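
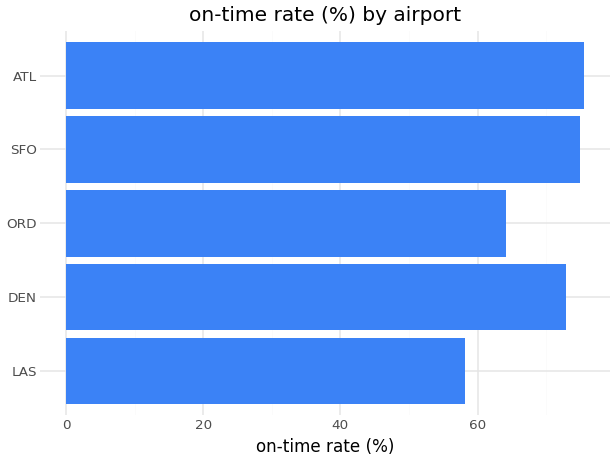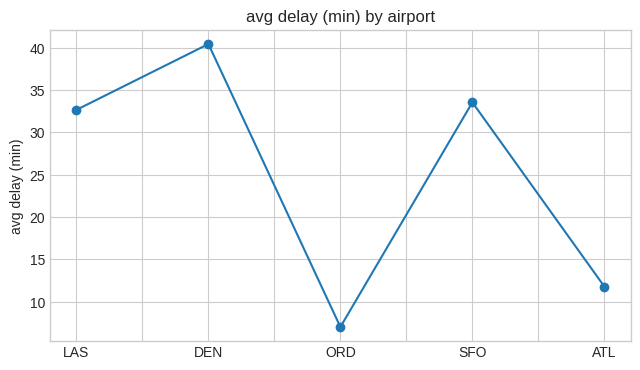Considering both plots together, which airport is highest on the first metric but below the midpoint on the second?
Chart 2 median avg delay (min) ≈ 35; below-median airports: ORD, ATL. Among those, ATL has the highest on-time rate (%) (≈ 80).

ATL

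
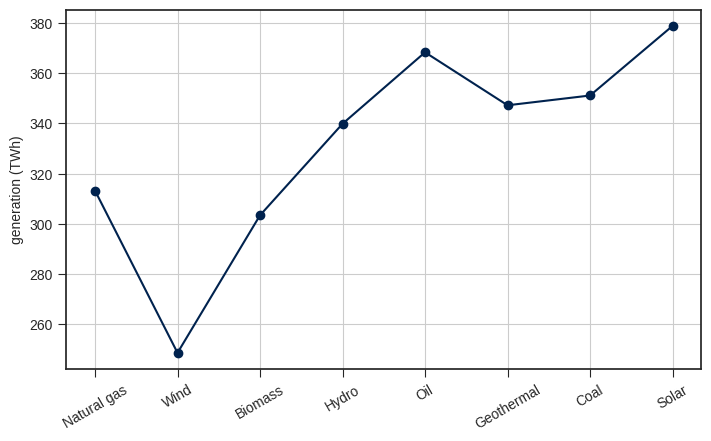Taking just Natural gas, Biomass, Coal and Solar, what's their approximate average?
(320 + 300 + 360 + 380) / 4 ≈ 340.

≈ 340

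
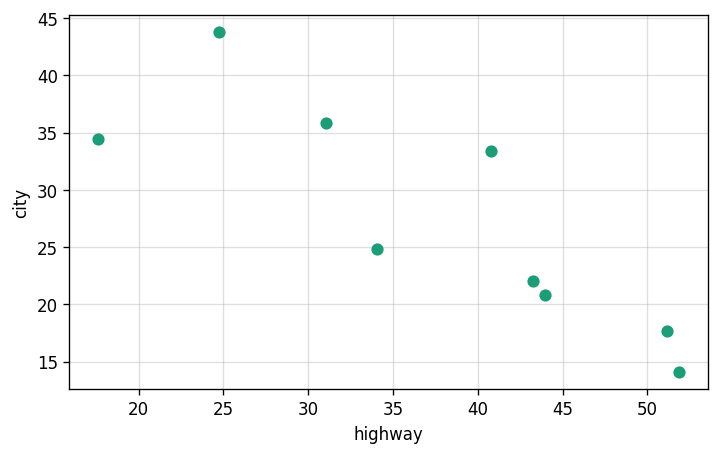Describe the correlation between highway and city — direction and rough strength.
Points are negatively correlated; strong (|r| ≈ 0.8).

negative, strong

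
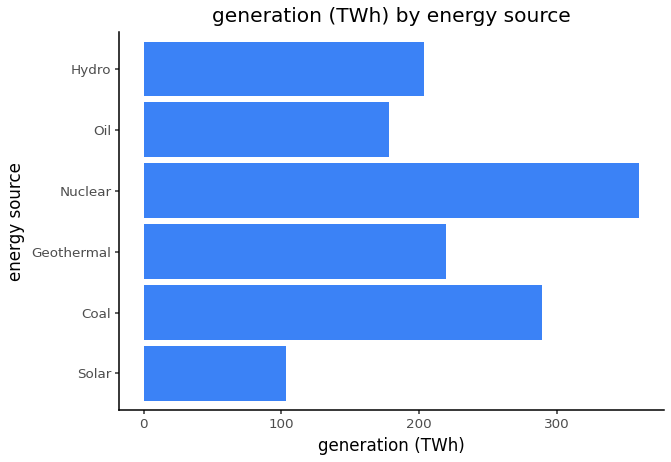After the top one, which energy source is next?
Top 3: Nuclear ≈ 350, Coal ≈ 300, Geothermal ≈ 200.

Coal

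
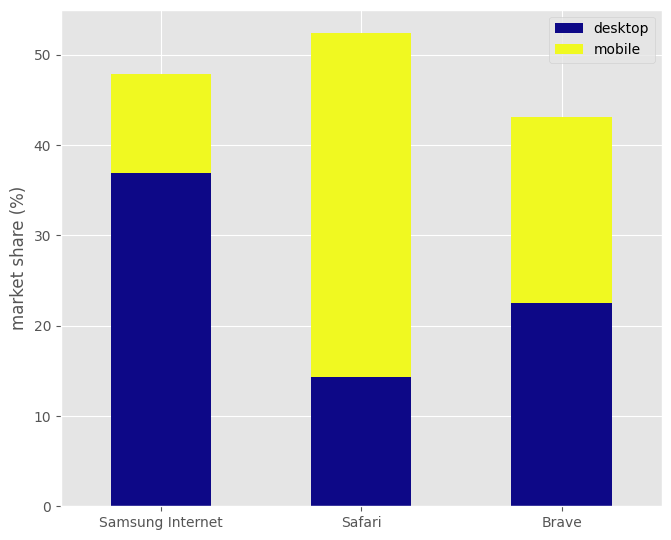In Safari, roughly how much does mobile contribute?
≈ 35

mobile top ≈ 50, bottom ≈ 15; segment ≈ 35.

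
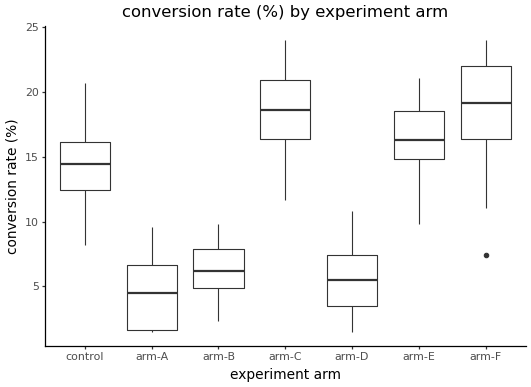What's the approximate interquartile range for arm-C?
Q3 ≈ 20, Q1 ≈ 16; IQR ≈ 4.

≈ 4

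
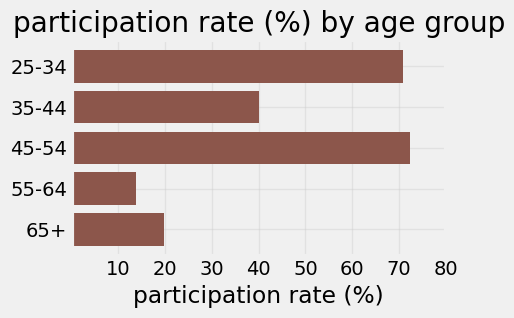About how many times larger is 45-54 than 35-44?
≈ 1.75×

45-54 ≈ 70, 35-44 ≈ 40; 70/40 ≈ 1.75.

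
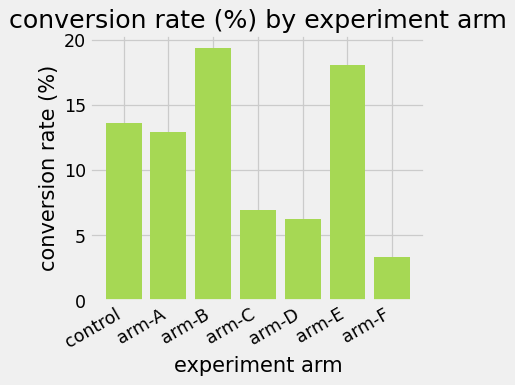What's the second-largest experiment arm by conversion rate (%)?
Top 3: arm-B ≈ 20, arm-E ≈ 18, control ≈ 14.

arm-E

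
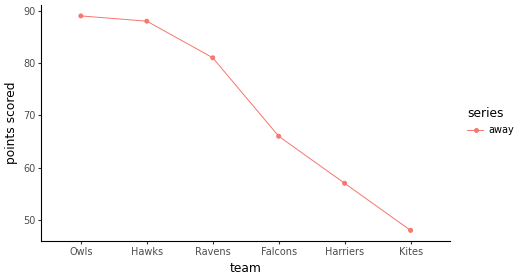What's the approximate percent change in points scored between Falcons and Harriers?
≈ -15.4%

Falcons ≈ 65, Harriers ≈ 55; (55 − 65) / 65 ≈ -15.4%.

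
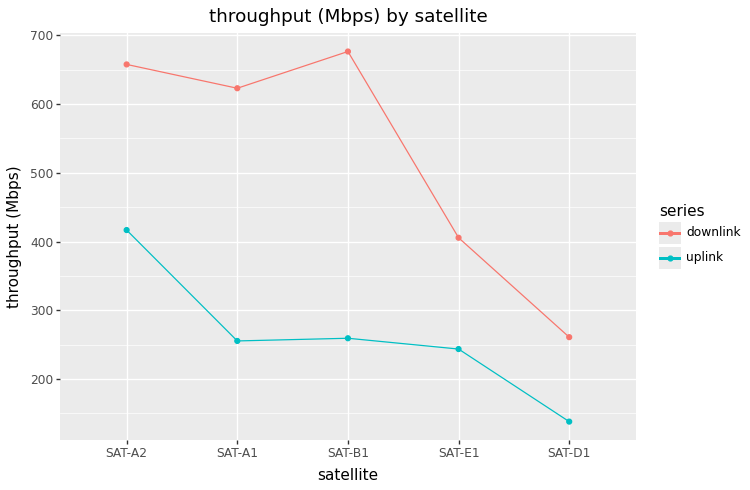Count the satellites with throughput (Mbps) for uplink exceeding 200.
Above 200: SAT-A2, SAT-A1, SAT-B1, SAT-E1.

4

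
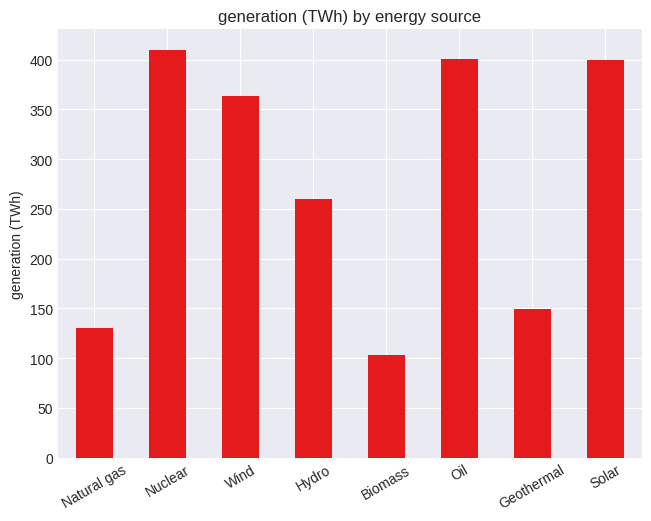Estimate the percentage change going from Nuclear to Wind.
≈ -12.5%

Nuclear ≈ 400, Wind ≈ 350; (350 − 400) / 400 ≈ -12.5%.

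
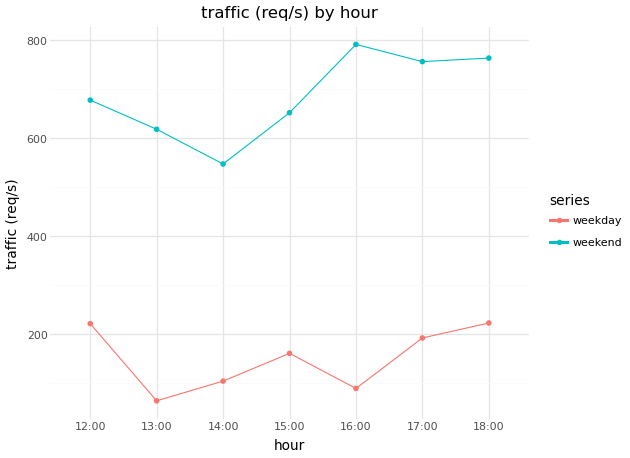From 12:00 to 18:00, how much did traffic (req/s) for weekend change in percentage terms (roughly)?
≈ +14.3%

12:00 ≈ 700, 18:00 ≈ 800; (800 − 700) / 700 ≈ +14.3%.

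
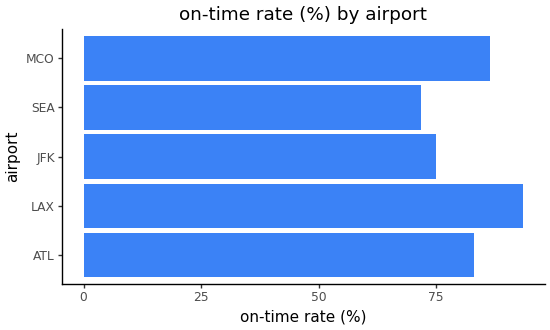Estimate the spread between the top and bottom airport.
≈ 20

Max LAX ≈ 90, min SEA ≈ 70; range ≈ 20.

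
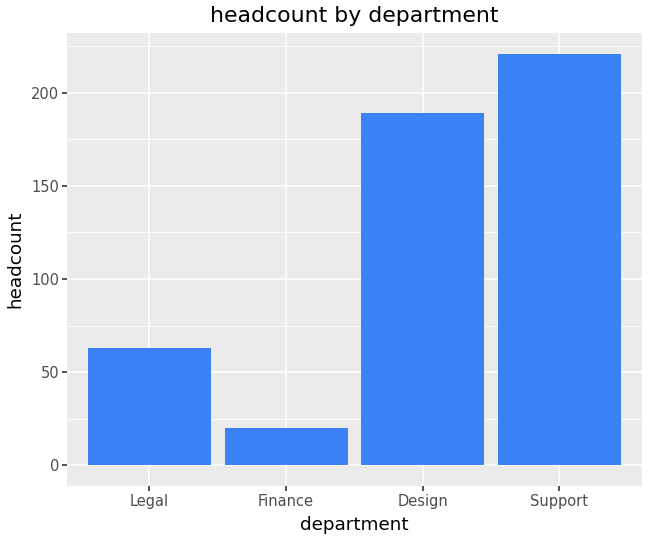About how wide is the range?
≈ 200

Max Support ≈ 220, min Finance ≈ 20; range ≈ 200.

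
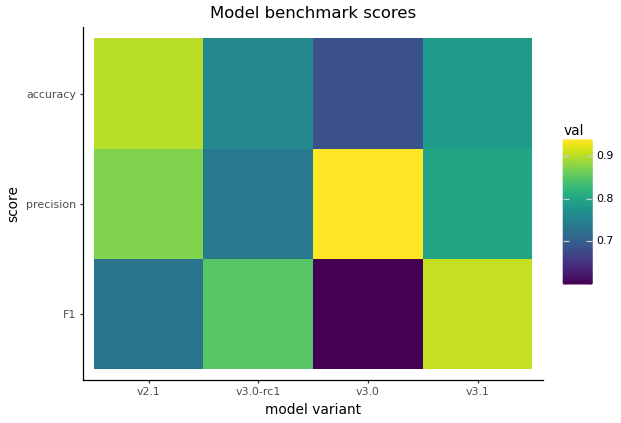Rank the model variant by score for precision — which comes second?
Top 3 for precision: v3.0 ≈ 0.95, v2.1 ≈ 0.85, v3.1 ≈ 0.80.

v2.1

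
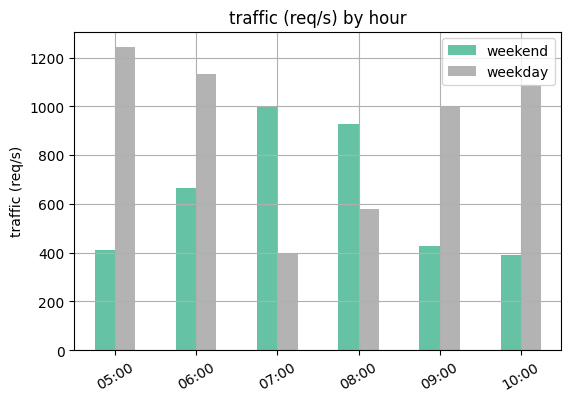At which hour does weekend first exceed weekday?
07:00

06:00: weekend ≈ 600 vs weekday ≈ 1200 (not yet); 07:00: weekend ≈ 1000 vs weekday ≈ 400 (first crossover).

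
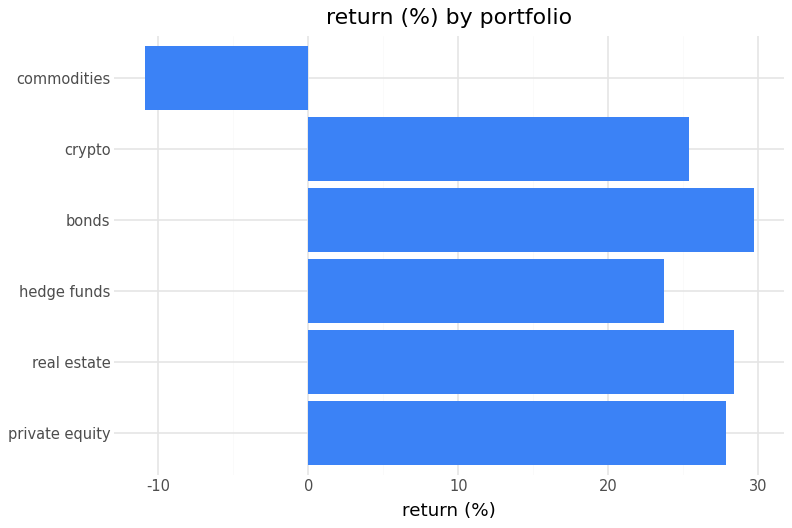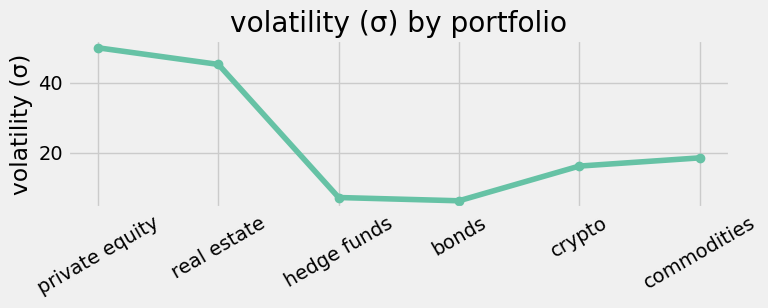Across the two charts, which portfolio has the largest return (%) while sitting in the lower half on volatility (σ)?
Chart 2 median volatility (σ) ≈ 15; below-median portfolios: hedge funds, bonds, crypto. Among those, bonds has the highest return (%) (≈ 30).

bonds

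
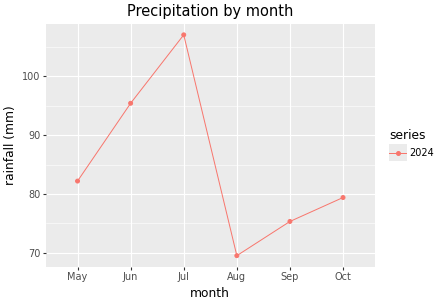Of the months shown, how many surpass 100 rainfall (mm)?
Above 100: Jul.

1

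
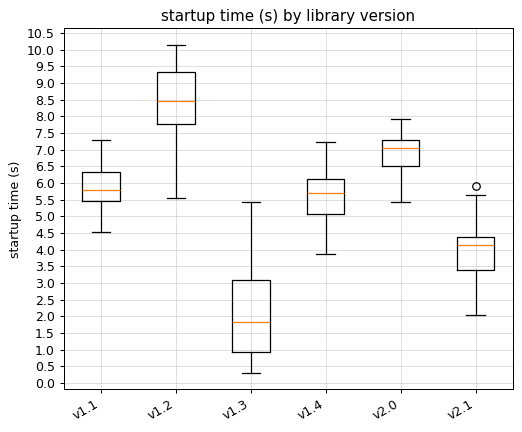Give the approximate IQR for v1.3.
Q3 ≈ 3.0, Q1 ≈ 1.0; IQR ≈ 2.0.

≈ 2.0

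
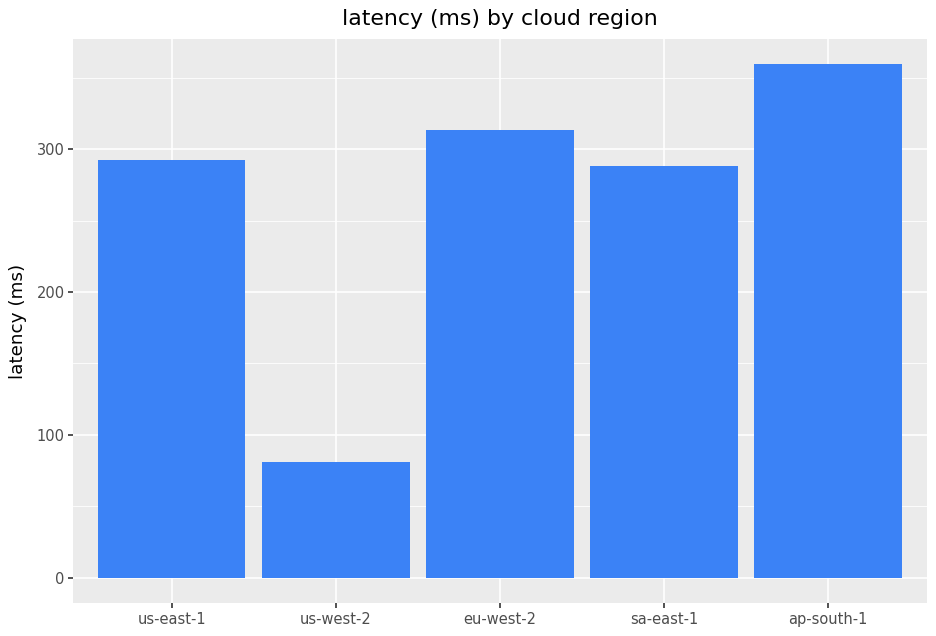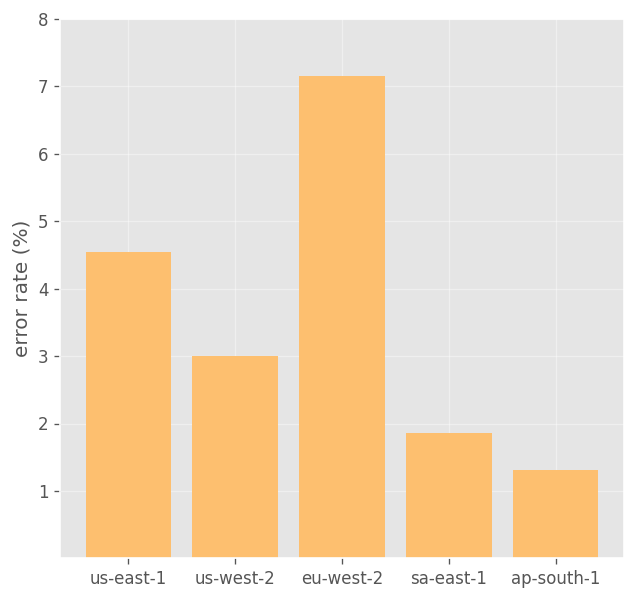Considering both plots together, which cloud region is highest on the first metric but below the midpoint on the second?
ap-south-1

Chart 2 median error rate (%) ≈ 3; below-median cloud regions: sa-east-1, ap-south-1. Among those, ap-south-1 has the highest latency (ms) (≈ 350).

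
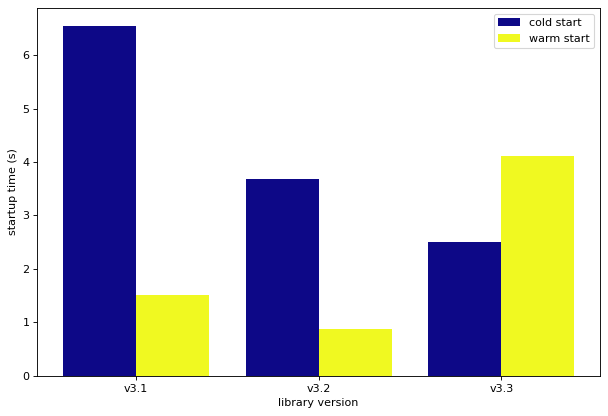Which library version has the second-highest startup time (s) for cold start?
Top 3 for cold start: v3.1 ≈ 7, v3.2 ≈ 4, v3.3 ≈ 2.

v3.2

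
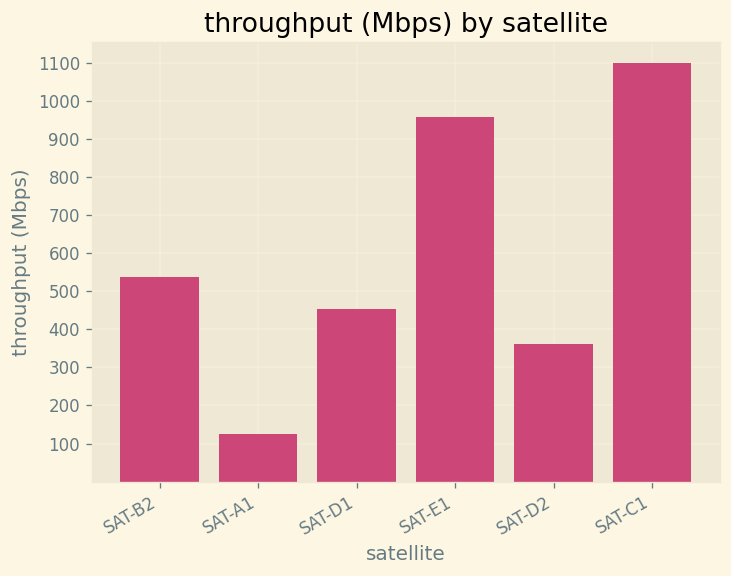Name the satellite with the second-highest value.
SAT-E1

Top 3: SAT-C1 ≈ 1100, SAT-E1 ≈ 1000, SAT-B2 ≈ 500.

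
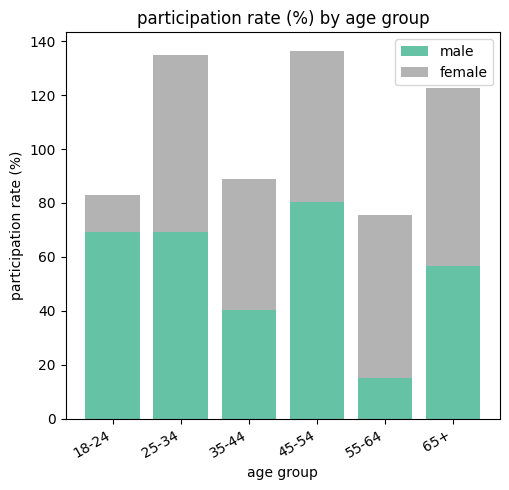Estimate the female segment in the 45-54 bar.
≈ 60

female top ≈ 140, bottom ≈ 80; segment ≈ 60.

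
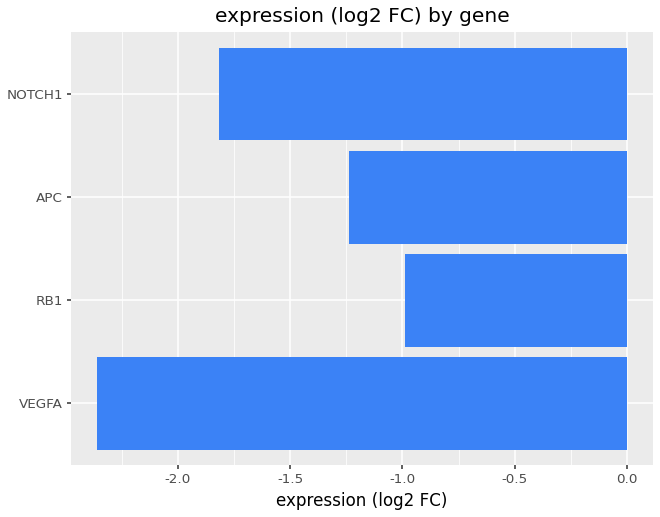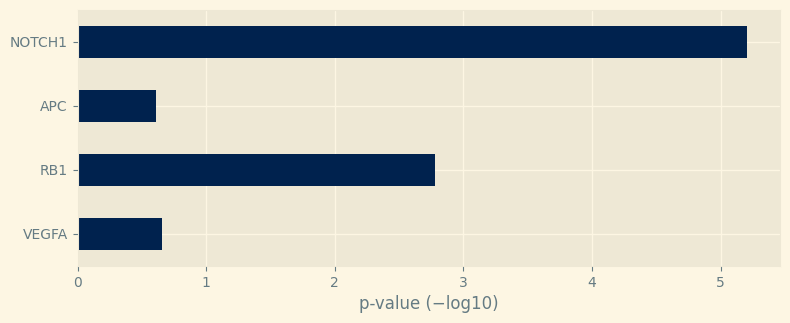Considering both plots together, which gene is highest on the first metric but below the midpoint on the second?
Chart 2 median p-value (−log10) ≈ 1.5; below-median genes: VEGFA, APC. Among those, APC has the highest expression (log2 FC) (≈ -1).

APC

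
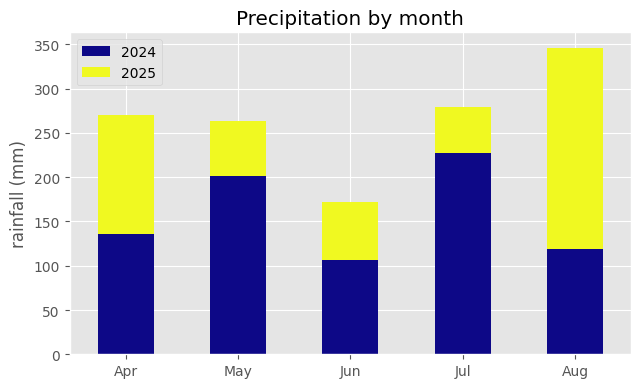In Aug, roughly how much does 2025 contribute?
2025 top ≈ 350, bottom ≈ 100; segment ≈ 250.

≈ 250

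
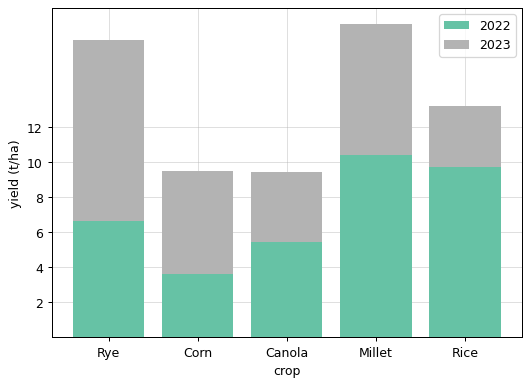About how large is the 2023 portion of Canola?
2023 top ≈ 10, bottom ≈ 6; segment ≈ 4.

≈ 4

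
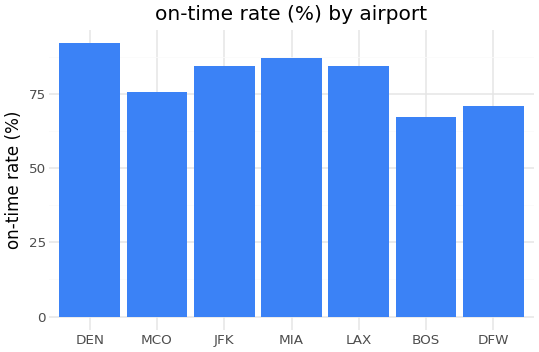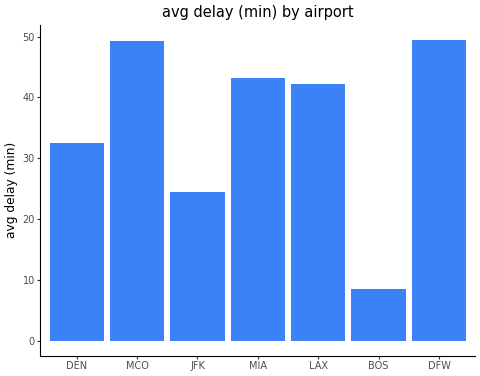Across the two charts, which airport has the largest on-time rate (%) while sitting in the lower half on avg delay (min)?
Chart 2 median avg delay (min) ≈ 40; below-median airports: DEN, JFK, BOS. Among those, DEN has the highest on-time rate (%) (≈ 90).

DEN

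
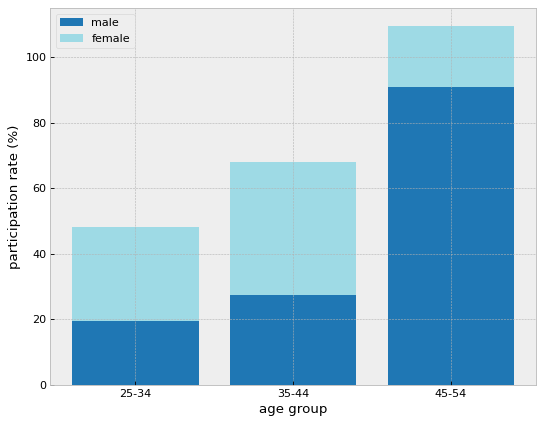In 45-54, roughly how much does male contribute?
male top ≈ 90, bottom ≈ 0; segment ≈ 90.

≈ 90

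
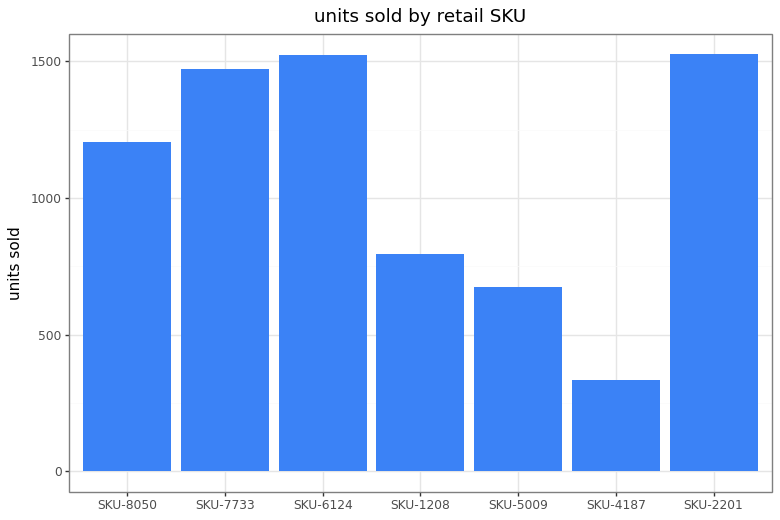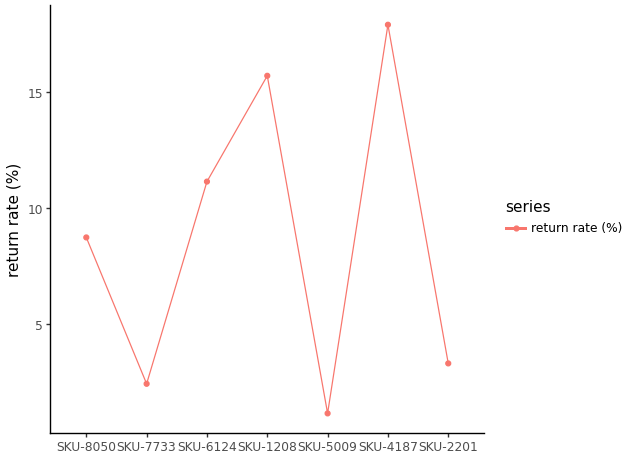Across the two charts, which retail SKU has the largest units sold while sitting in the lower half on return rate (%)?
SKU-2201

Chart 2 median return rate (%) ≈ 8; below-median retail SKUs: SKU-7733, SKU-5009, SKU-2201. Among those, SKU-2201 has the highest units sold (≈ 1600).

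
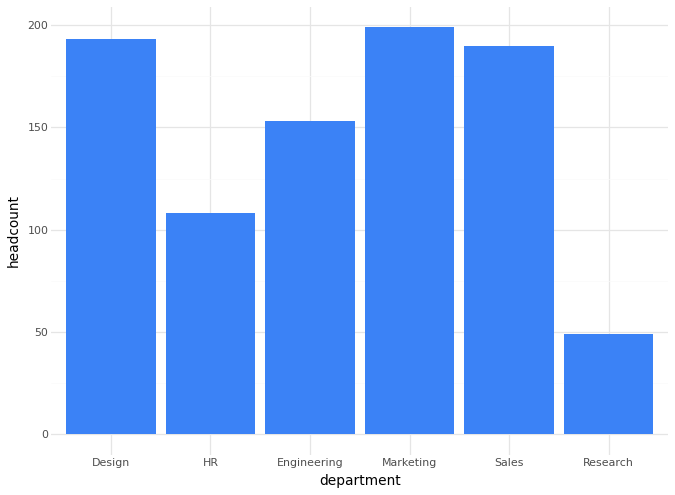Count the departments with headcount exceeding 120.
Above 120: Design, Engineering, Marketing, Sales.

4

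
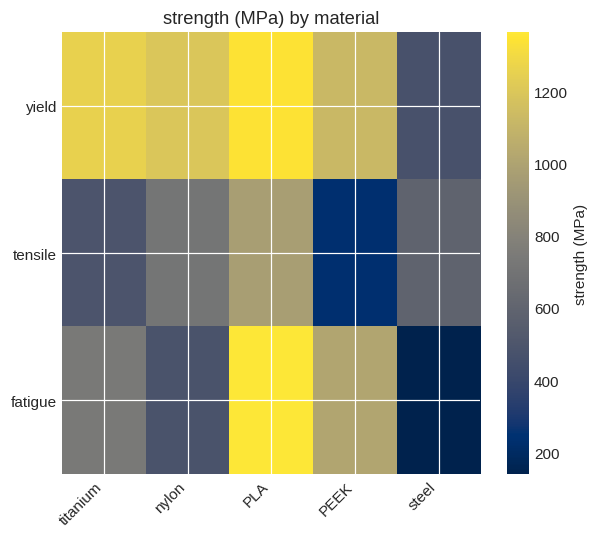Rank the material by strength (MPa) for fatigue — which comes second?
Top 3 for fatigue: PLA ≈ 1400, PEEK ≈ 1000, titanium ≈ 800.

PEEK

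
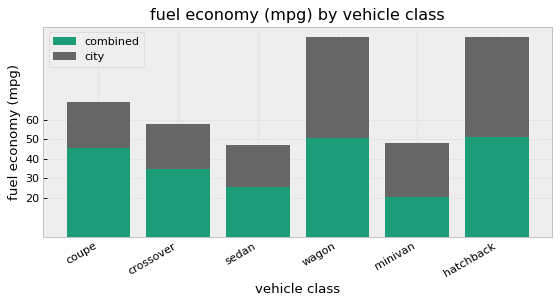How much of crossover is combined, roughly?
≈ 30

combined top ≈ 30, bottom ≈ 0; segment ≈ 30.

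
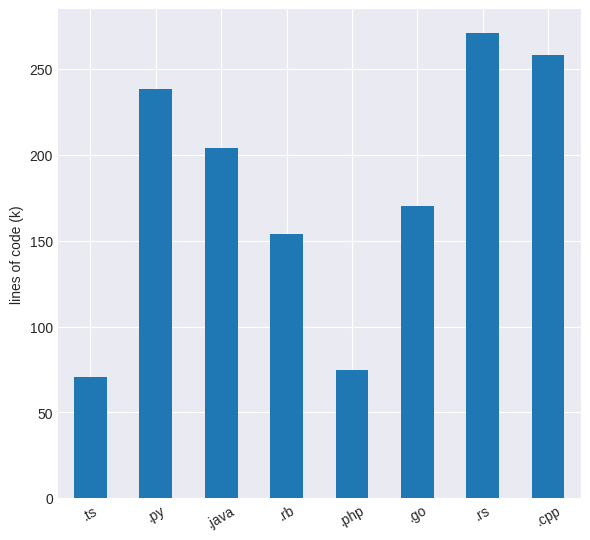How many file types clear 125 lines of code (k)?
6

Above 125: .py, .java, .rb, .go, .rs, .cpp.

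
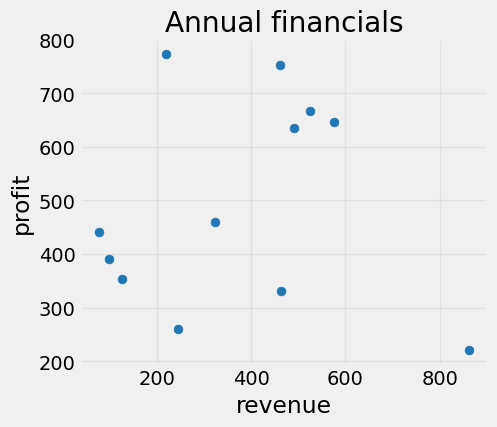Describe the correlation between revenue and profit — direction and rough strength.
Points are roughly uncorrelated; weak (|r| ≈ 0.0).

no clear correlation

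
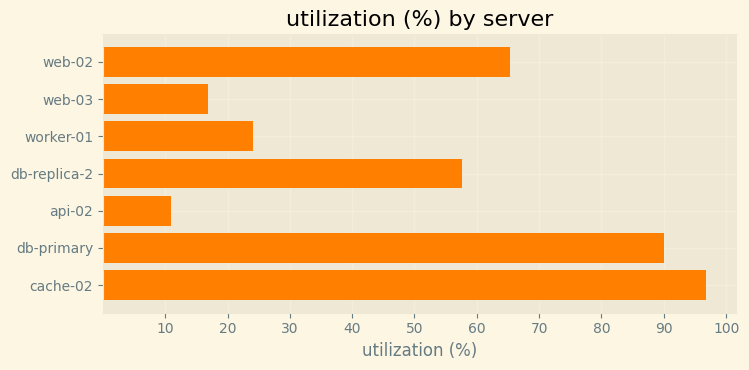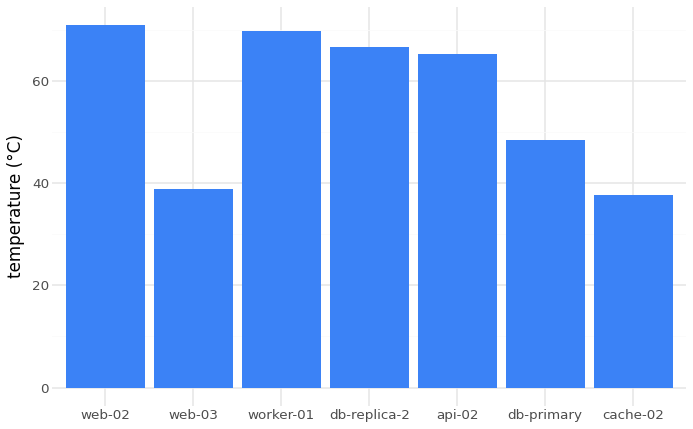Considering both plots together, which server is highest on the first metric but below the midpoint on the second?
Chart 2 median temperature (°C) ≈ 70; below-median servers: web-03, db-primary, cache-02. Among those, cache-02 has the highest utilization (%) (≈ 100).

cache-02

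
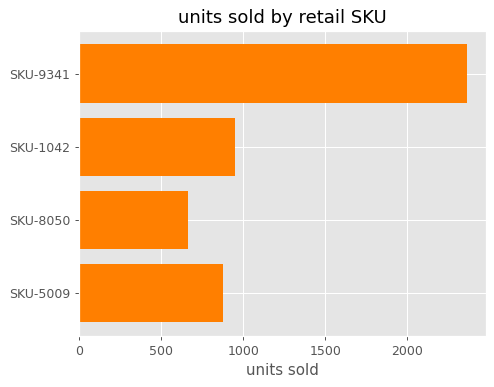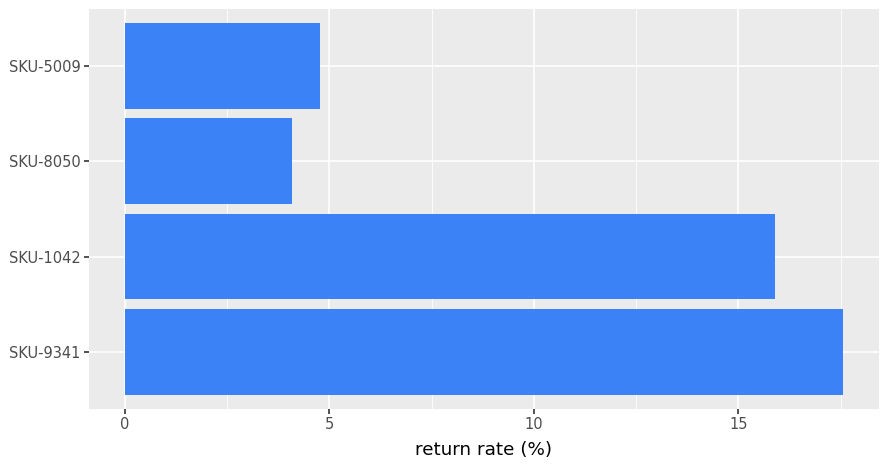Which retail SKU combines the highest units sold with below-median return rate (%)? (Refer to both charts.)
Chart 2 median return rate (%) ≈ 10; below-median retail SKUs: SKU-8050, SKU-5009. Among those, SKU-5009 has the highest units sold (≈ 1000).

SKU-5009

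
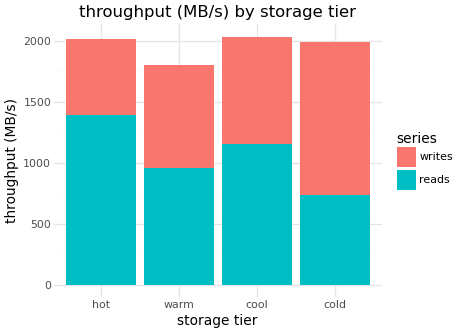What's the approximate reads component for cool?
reads top ≈ 1200, bottom ≈ 0; segment ≈ 1200.

≈ 1200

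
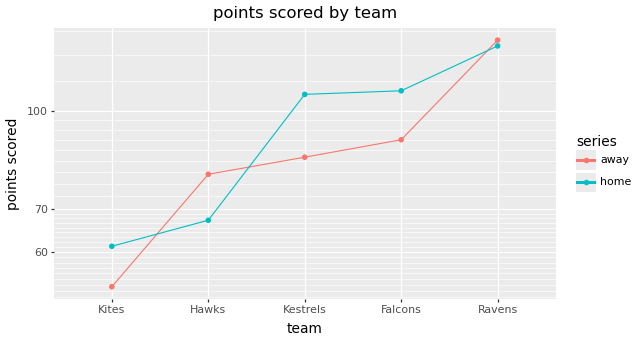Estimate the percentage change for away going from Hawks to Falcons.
≈ +12.5%

Hawks ≈ 80, Falcons ≈ 90; (90 − 80) / 80 ≈ +12.5%.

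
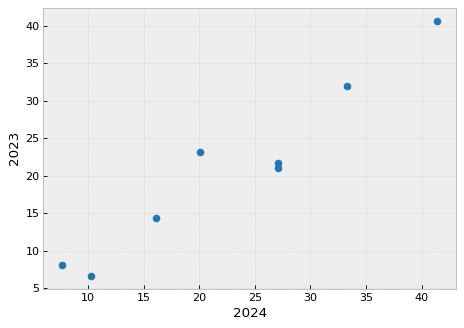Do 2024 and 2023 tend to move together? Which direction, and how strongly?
positive, strong

Points are positively correlated; strong (|r| ≈ 1.0).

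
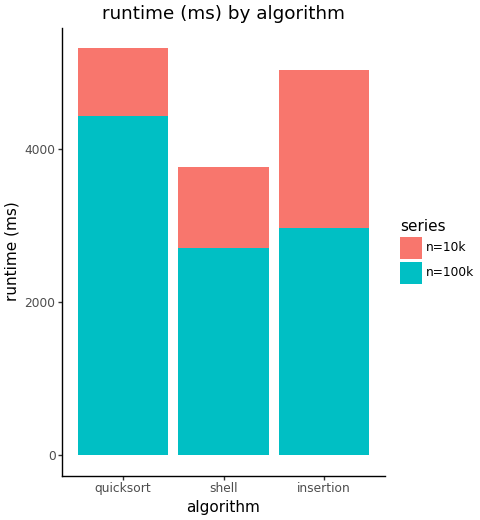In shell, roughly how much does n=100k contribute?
≈ 2500

n=100k top ≈ 2500, bottom ≈ 0; segment ≈ 2500.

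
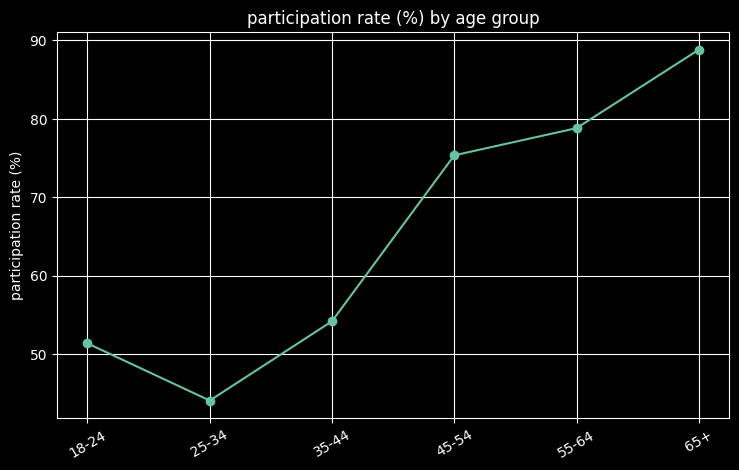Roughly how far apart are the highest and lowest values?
≈ 45

Max 65+ ≈ 90, min 25-34 ≈ 45; range ≈ 45.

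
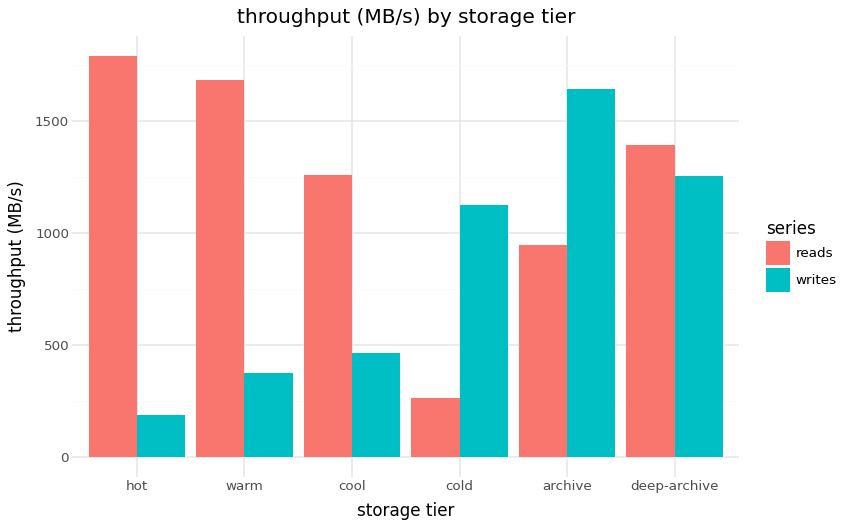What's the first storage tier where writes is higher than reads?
cold

cool: writes ≈ 400 vs reads ≈ 1200 (not yet); cold: writes ≈ 1200 vs reads ≈ 200 (first crossover).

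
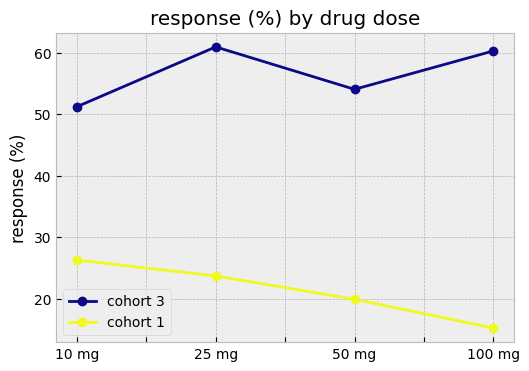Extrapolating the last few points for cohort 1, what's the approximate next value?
≈ 10

Last three: 25, 20, 15 → slope ≈ -5/step → next ≈ 10.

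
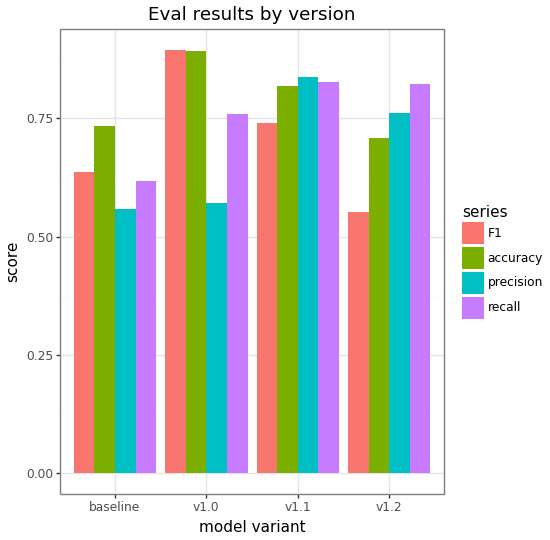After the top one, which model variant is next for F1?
Top 3 for F1: v1.0 ≈ 0.9, v1.1 ≈ 0.7, baseline ≈ 0.6.

v1.1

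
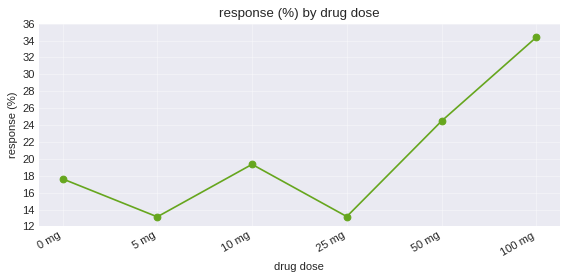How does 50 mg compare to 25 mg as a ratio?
50 mg ≈ 24, 25 mg ≈ 14; 24/14 ≈ 1.71.

≈ 1.71×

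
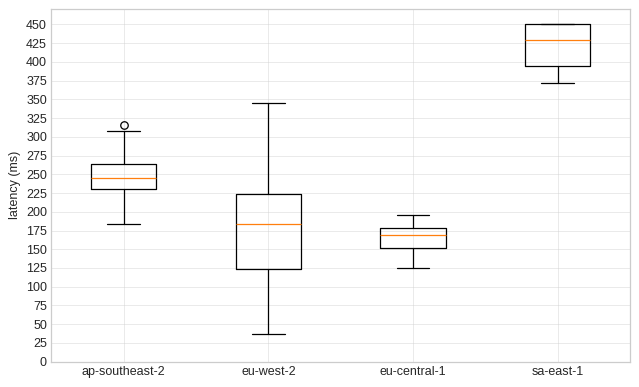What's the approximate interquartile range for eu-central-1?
Q3 ≈ 175, Q1 ≈ 150; IQR ≈ 25.

≈ 25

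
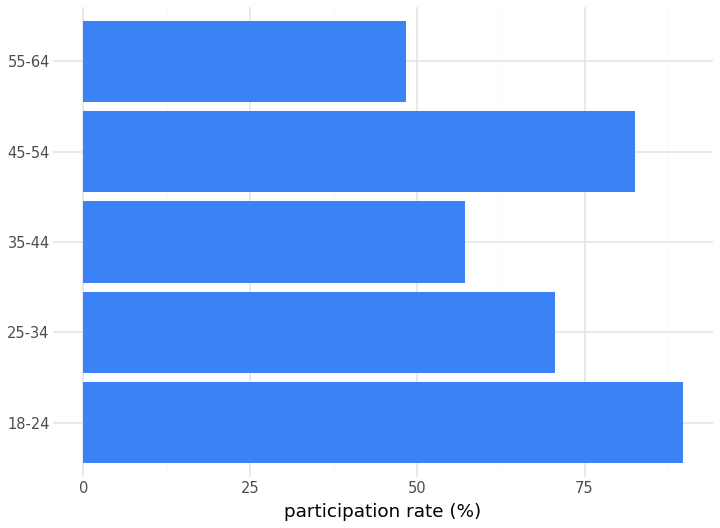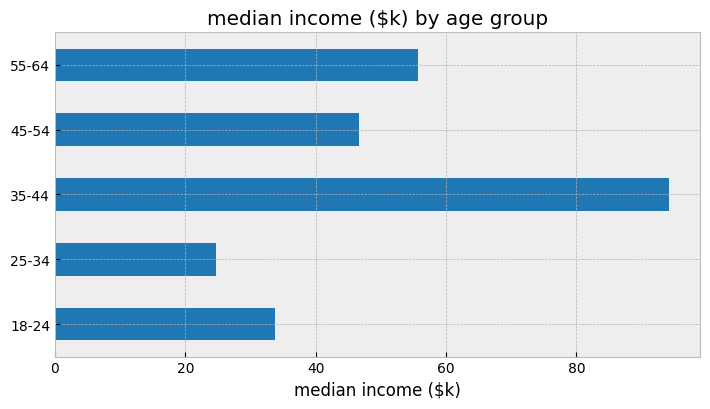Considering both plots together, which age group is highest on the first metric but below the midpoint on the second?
Chart 2 median median income ($k) ≈ 50; below-median age groups: 18-24, 25-34. Among those, 18-24 has the highest participation rate (%) (≈ 90).

18-24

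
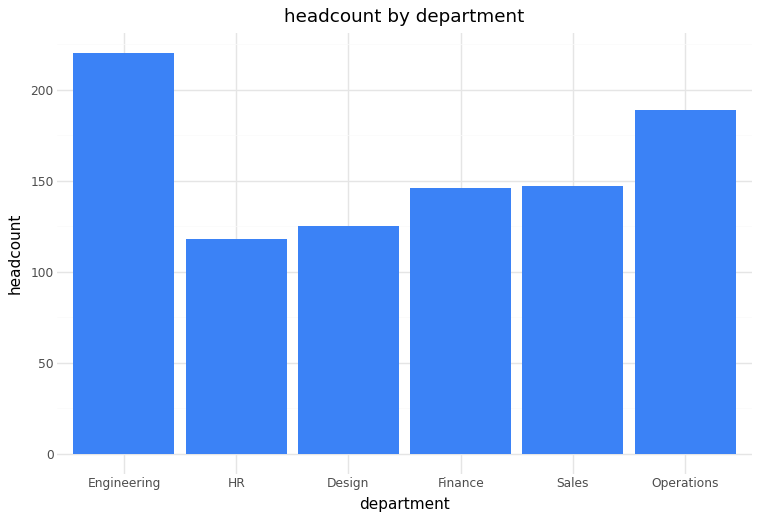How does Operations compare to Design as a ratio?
≈ 1.5×

Operations ≈ 180, Design ≈ 120; 180/120 ≈ 1.5.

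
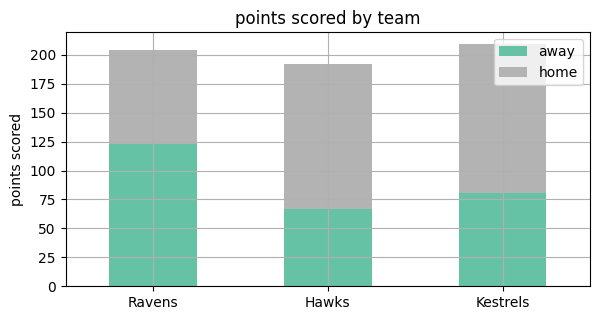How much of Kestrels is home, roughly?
home top ≈ 200, bottom ≈ 80; segment ≈ 120.

≈ 120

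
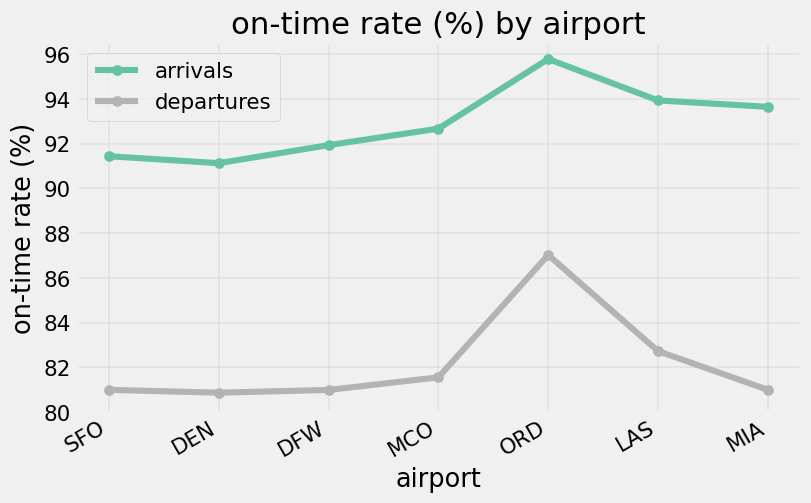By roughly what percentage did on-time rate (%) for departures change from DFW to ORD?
≈ +10%

DFW ≈ 80, ORD ≈ 88; (88 − 80) / 80 ≈ +10%.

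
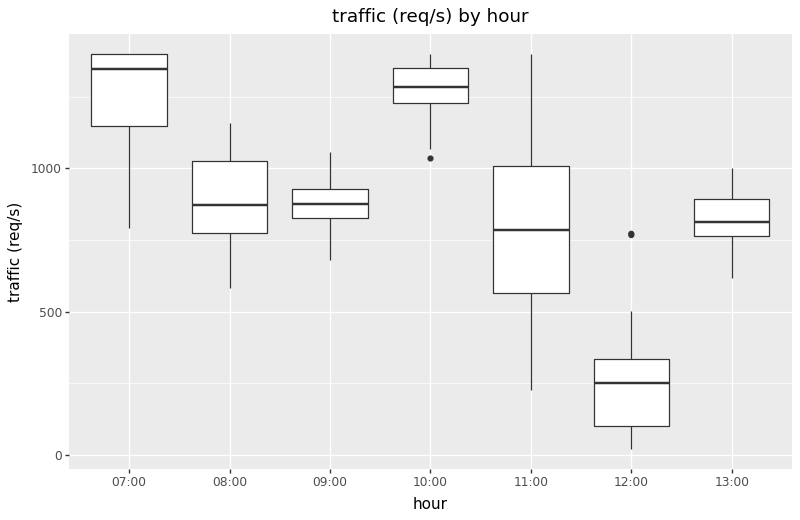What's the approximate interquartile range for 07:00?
Q3 ≈ 1400, Q1 ≈ 1100; IQR ≈ 300.

≈ 300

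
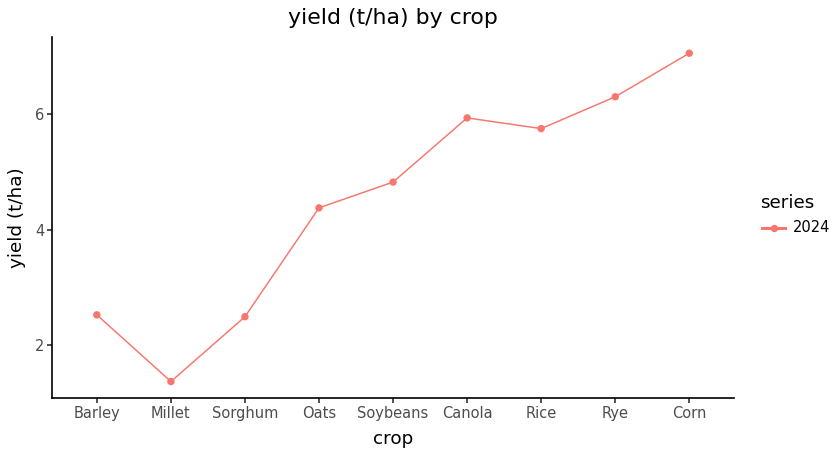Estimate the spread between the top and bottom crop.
Max Corn ≈ 7.0, min Millet ≈ 1.5; range ≈ 5.5.

≈ 5.5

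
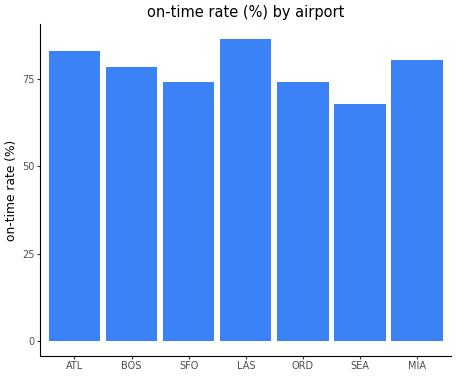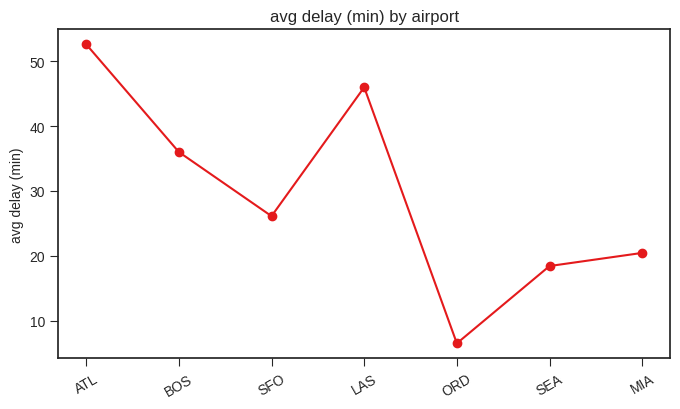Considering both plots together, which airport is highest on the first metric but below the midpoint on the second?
MIA

Chart 2 median avg delay (min) ≈ 25; below-median airports: ORD, SEA, MIA. Among those, MIA has the highest on-time rate (%) (≈ 80).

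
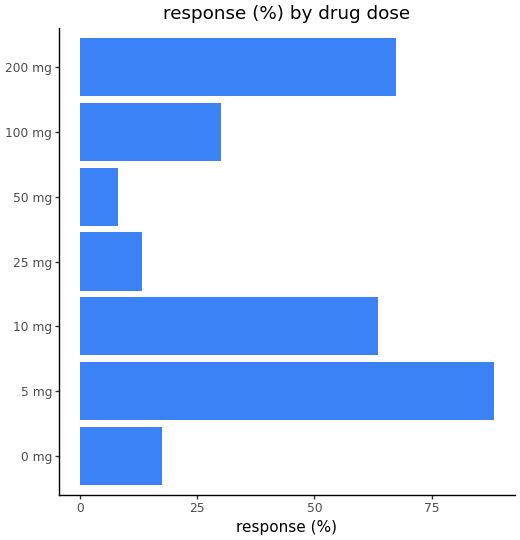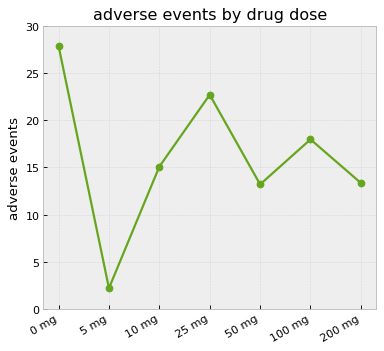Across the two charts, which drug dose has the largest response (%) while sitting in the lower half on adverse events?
Chart 2 median adverse events ≈ 15; below-median drug doses: 5 mg, 50 mg, 200 mg. Among those, 5 mg has the highest response (%) (≈ 90).

5 mg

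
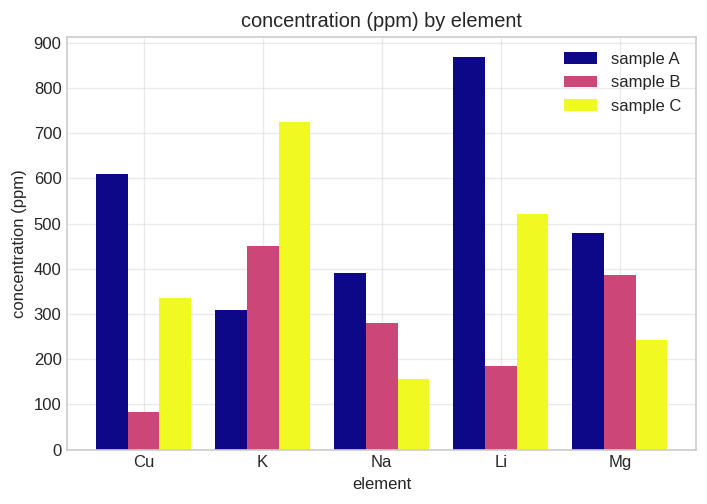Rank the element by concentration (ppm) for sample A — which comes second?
Top 3 for sample A: Li ≈ 900, Cu ≈ 600, Mg ≈ 500.

Cu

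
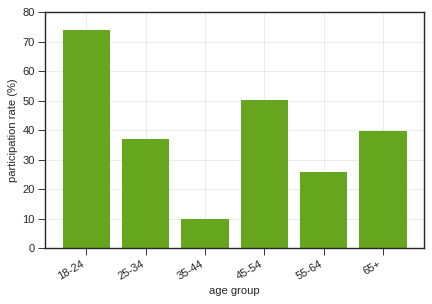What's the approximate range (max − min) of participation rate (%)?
≈ 60

Max 18-24 ≈ 70, min 35-44 ≈ 10; range ≈ 60.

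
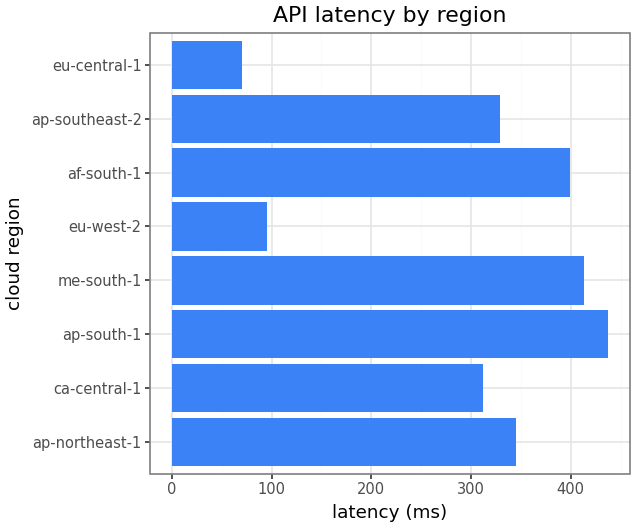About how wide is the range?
≈ 400

Max ap-south-1 ≈ 450, min eu-central-1 ≈ 50; range ≈ 400.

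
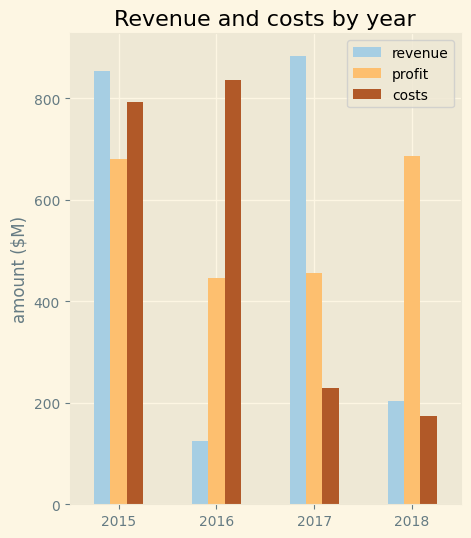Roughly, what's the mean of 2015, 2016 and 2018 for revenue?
(900 + 100 + 200) / 3 ≈ 400.

≈ 400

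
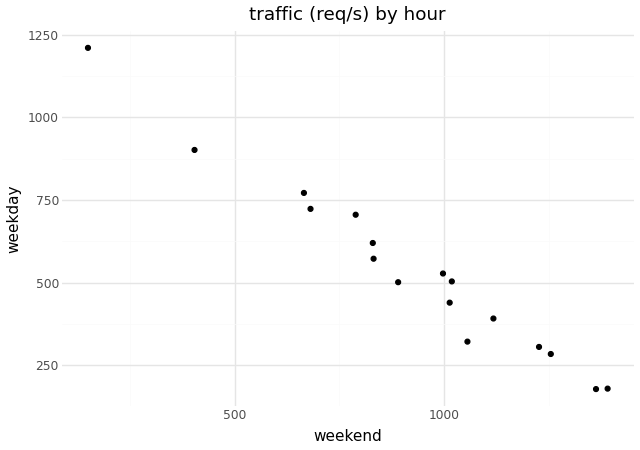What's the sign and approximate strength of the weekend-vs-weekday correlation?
Points are negatively correlated; strong (|r| ≈ 1.0).

negative, strong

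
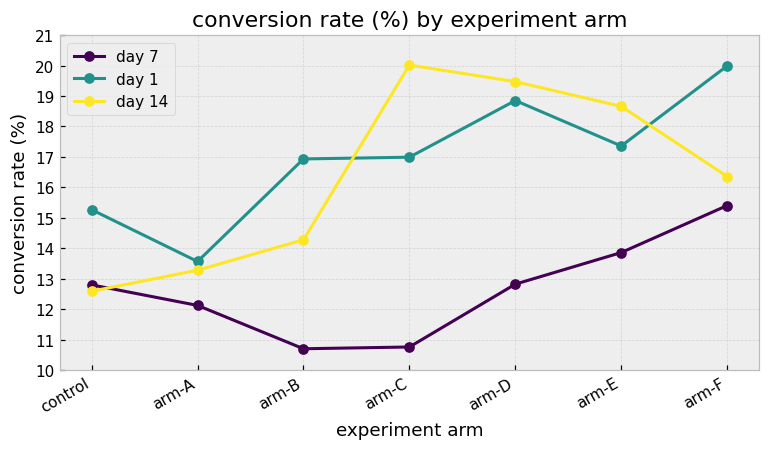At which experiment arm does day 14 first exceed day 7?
control: day 14 ≈ 13 vs day 7 ≈ 13 (not yet); arm-A: day 14 ≈ 13 vs day 7 ≈ 12 (first crossover).

arm-A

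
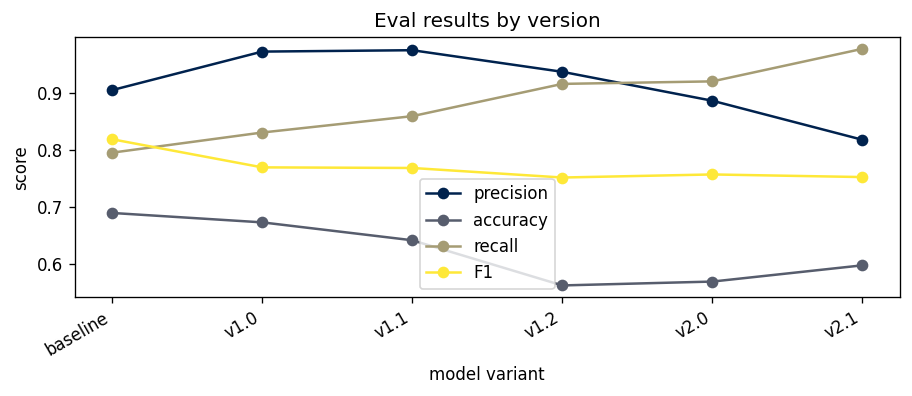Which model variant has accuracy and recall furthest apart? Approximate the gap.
v2.1: accuracy ≈ 0.60, recall ≈ 1.00 → gap ≈ 0.40. Next-largest (v1.2) is only ≈ 0.35.

v2.1, ≈ 0.40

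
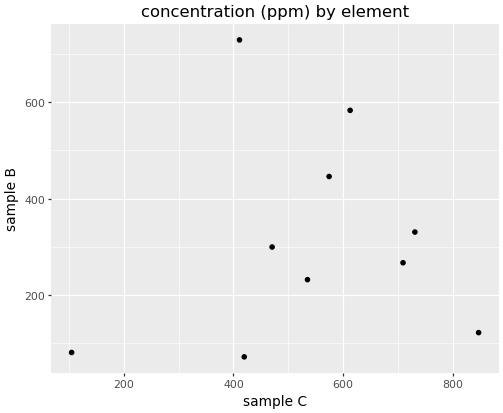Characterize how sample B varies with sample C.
no clear correlation

Points are roughly uncorrelated; weak (|r| ≈ 0.1).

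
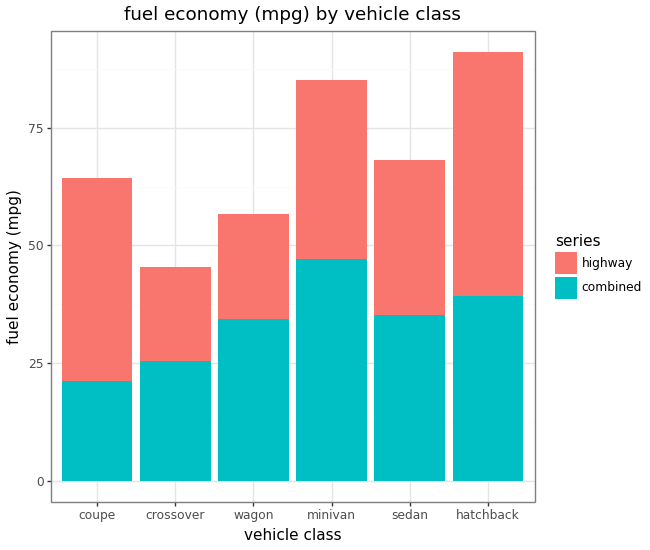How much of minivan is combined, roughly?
combined top ≈ 50, bottom ≈ 0; segment ≈ 50.

≈ 50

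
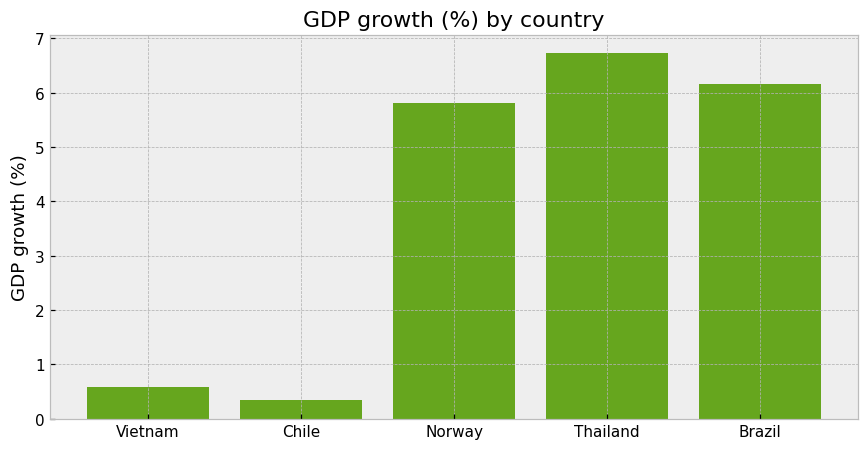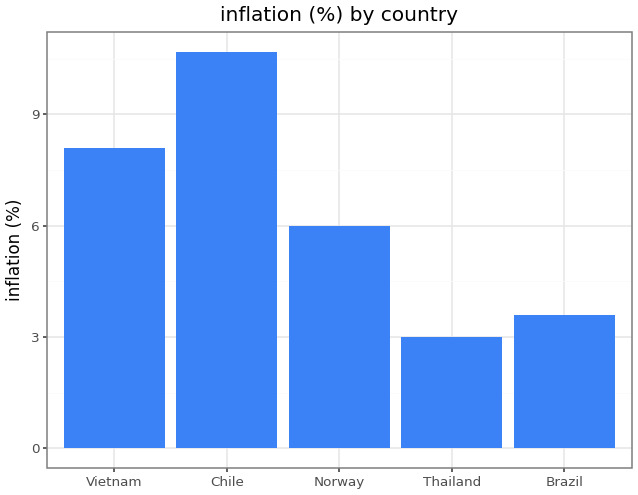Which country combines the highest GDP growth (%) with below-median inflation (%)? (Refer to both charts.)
Chart 2 median inflation (%) ≈ 6; below-median countries: Thailand, Brazil. Among those, Thailand has the highest GDP growth (%) (≈ 7).

Thailand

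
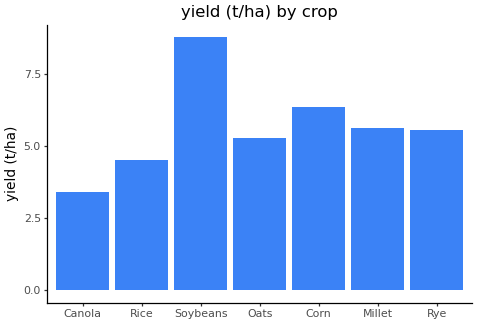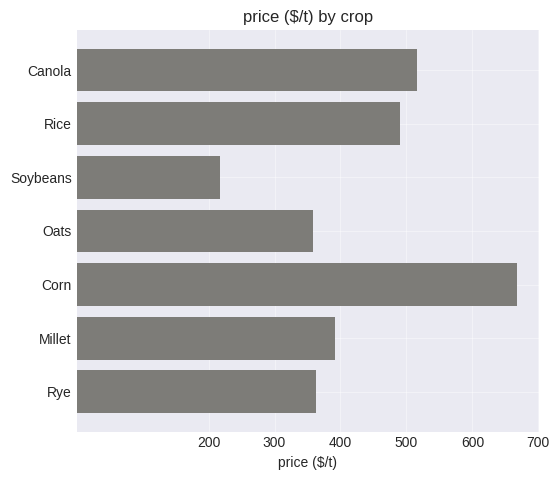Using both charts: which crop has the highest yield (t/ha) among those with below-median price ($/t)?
Soybeans

Chart 2 median price ($/t) ≈ 400; below-median crops: Soybeans, Oats, Rye. Among those, Soybeans has the highest yield (t/ha) (≈ 9).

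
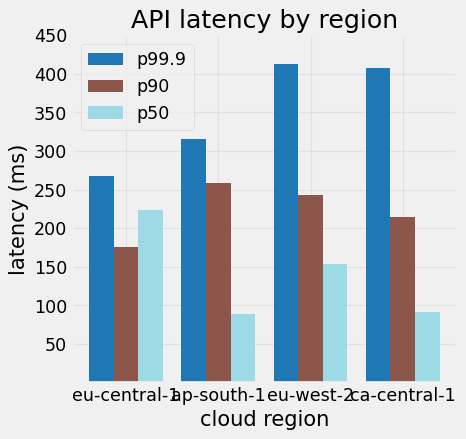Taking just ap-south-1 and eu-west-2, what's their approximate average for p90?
≈ 250

(250 + 250) / 2 ≈ 250.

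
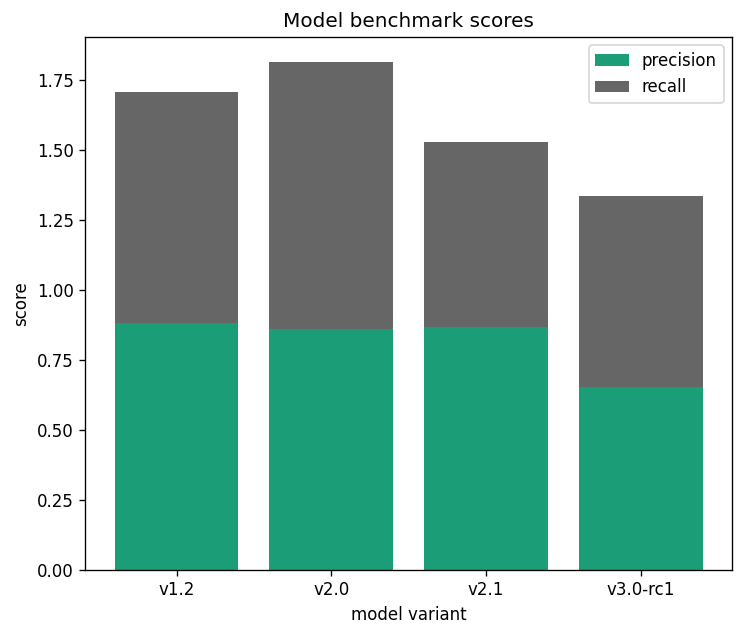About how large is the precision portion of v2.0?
≈ 0.8

precision top ≈ 0.8, bottom ≈ 0.0; segment ≈ 0.8.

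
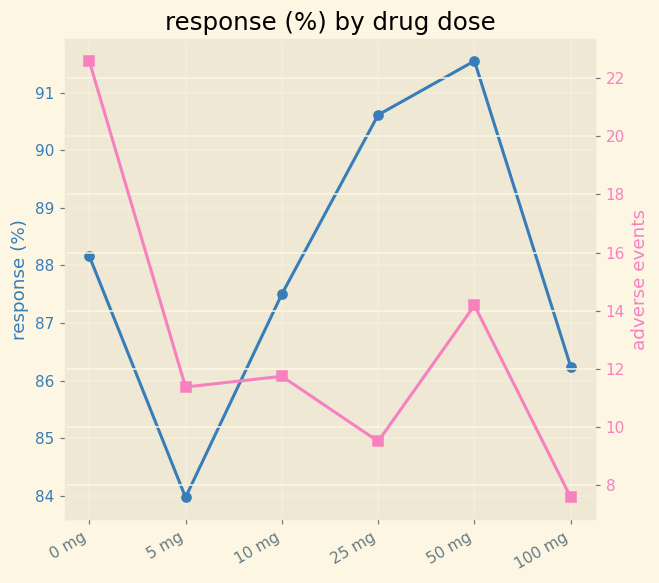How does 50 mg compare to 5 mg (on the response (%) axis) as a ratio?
50 mg ≈ 92, 5 mg ≈ 84; 92/84 ≈ 1.1.

≈ 1.1×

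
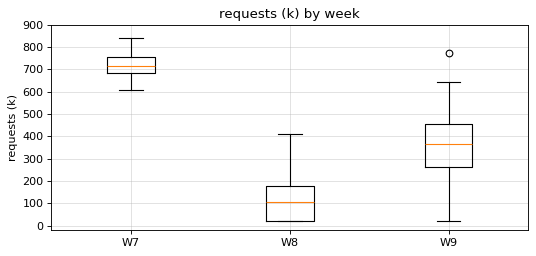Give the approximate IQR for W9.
Q3 ≈ 500, Q1 ≈ 300; IQR ≈ 200.

≈ 200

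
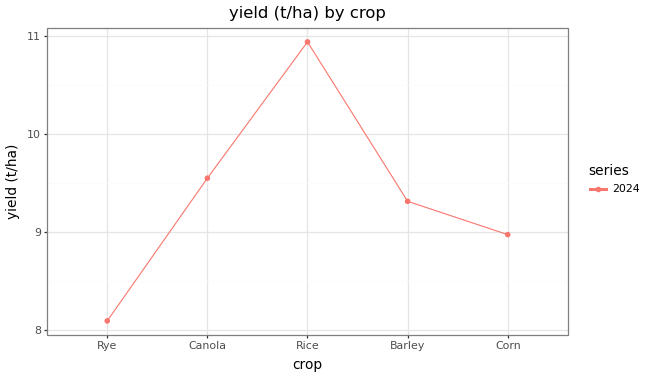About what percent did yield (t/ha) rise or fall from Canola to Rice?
≈ +15.8%

Canola ≈ 9.5, Rice ≈ 11.0; (11.0 − 9.5) / 9.5 ≈ +15.8%.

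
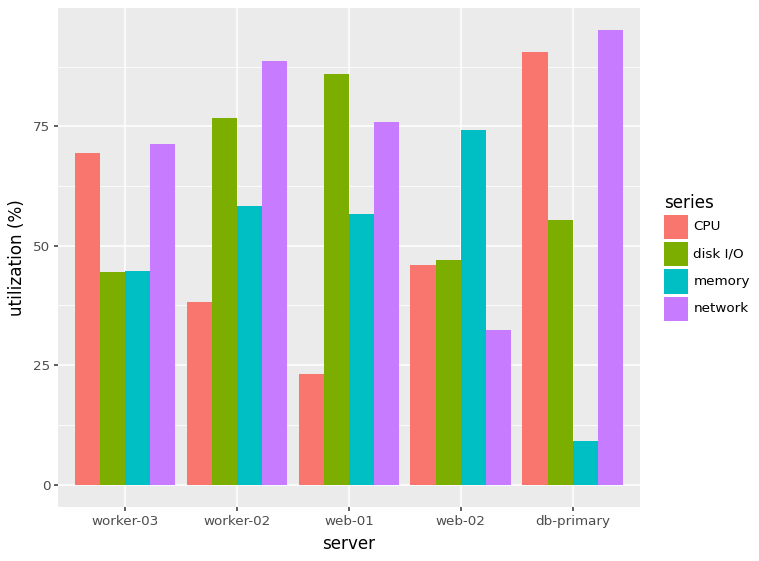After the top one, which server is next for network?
worker-02

Top 3 for network: db-primary ≈ 100, worker-02 ≈ 90, web-01 ≈ 80.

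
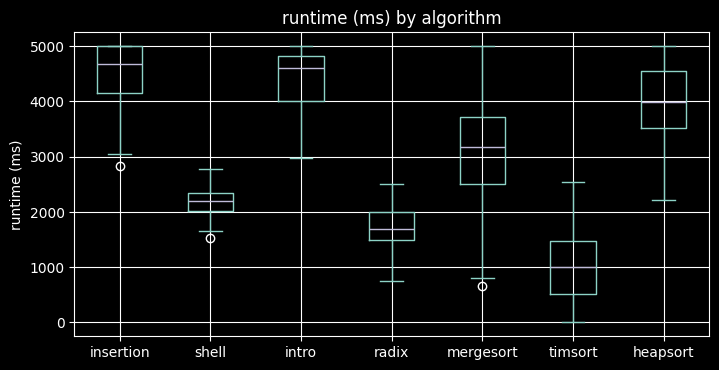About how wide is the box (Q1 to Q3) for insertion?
Q3 ≈ 5000, Q1 ≈ 4000; IQR ≈ 1000.

≈ 1000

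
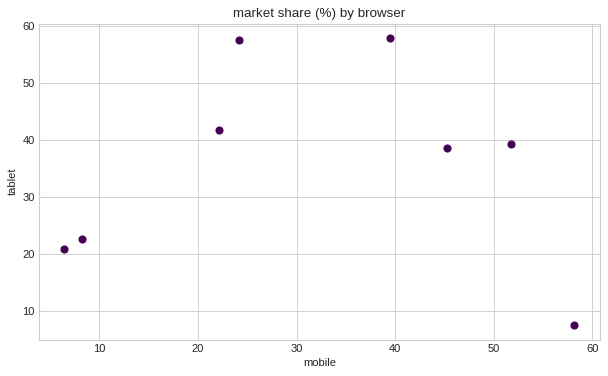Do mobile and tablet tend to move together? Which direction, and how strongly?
no clear correlation

Points are roughly uncorrelated; weak (|r| ≈ 0.0).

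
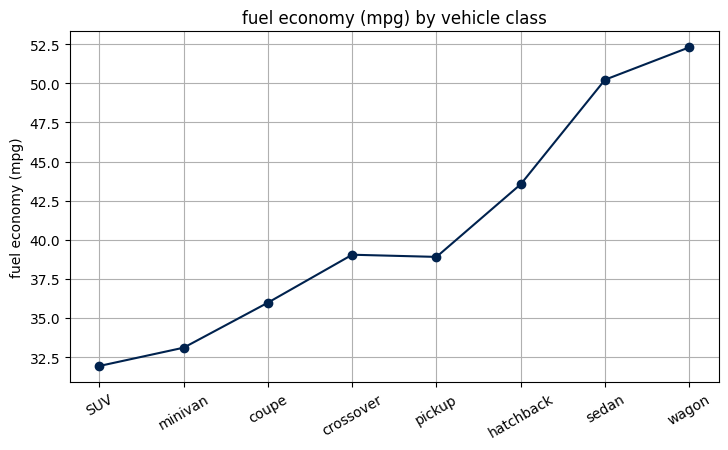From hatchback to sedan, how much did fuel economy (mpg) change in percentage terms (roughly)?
≈ +13.6%

hatchback ≈ 44, sedan ≈ 50; (50 − 44) / 44 ≈ +13.6%.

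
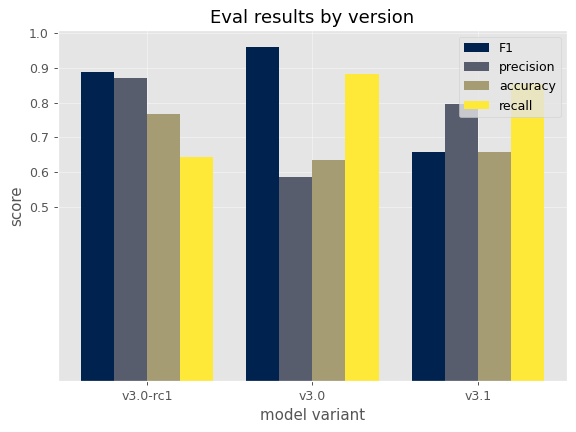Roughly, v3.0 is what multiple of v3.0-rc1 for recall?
≈ 1.5×

v3.0 ≈ 0.9, v3.0-rc1 ≈ 0.6; 0.9/0.6 ≈ 1.5.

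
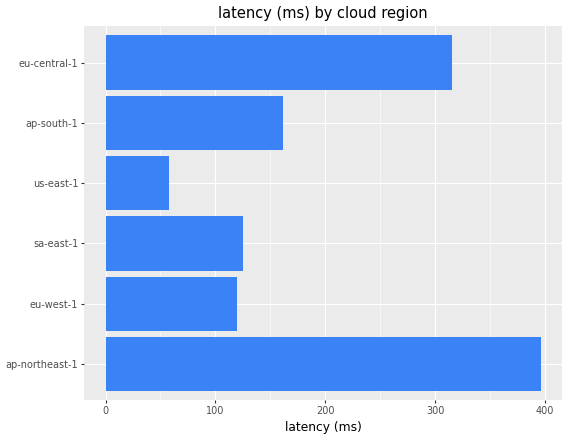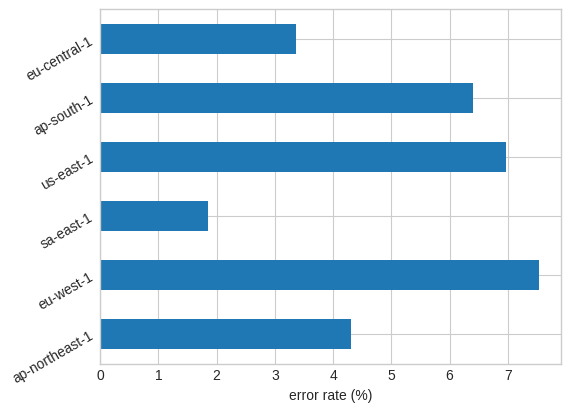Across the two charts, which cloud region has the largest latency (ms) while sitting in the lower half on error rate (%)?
Chart 2 median error rate (%) ≈ 5; below-median cloud regions: ap-northeast-1, sa-east-1, eu-central-1. Among those, ap-northeast-1 has the highest latency (ms) (≈ 400).

ap-northeast-1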